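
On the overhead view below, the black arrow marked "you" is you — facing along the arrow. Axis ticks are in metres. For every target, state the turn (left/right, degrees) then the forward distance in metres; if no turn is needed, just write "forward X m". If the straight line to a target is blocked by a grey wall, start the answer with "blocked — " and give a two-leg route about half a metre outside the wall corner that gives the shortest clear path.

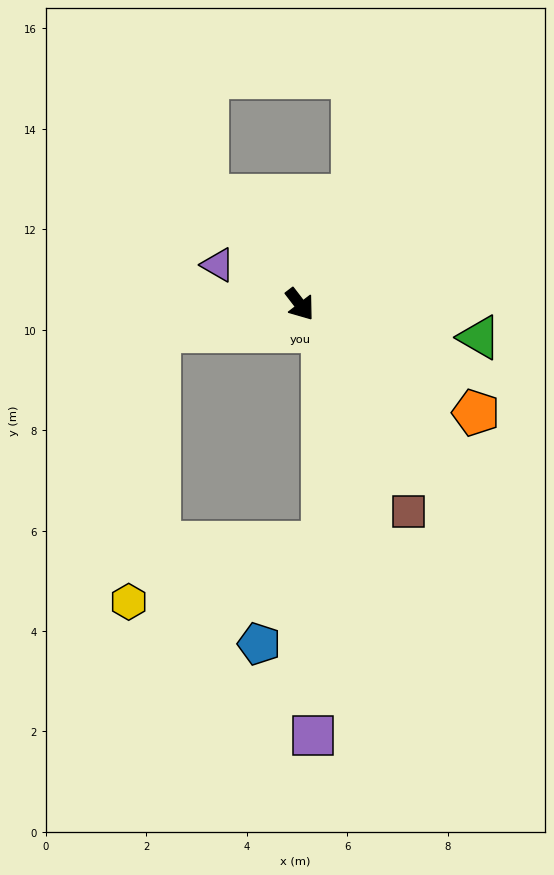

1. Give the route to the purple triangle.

turn right 153°, forward 1.8 m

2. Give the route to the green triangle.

turn left 42°, forward 3.6 m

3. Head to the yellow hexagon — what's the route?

blocked — turn right 117°, forward 2.8 m, then turn left 73°, forward 5.4 m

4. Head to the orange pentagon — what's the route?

turn left 21°, forward 4.1 m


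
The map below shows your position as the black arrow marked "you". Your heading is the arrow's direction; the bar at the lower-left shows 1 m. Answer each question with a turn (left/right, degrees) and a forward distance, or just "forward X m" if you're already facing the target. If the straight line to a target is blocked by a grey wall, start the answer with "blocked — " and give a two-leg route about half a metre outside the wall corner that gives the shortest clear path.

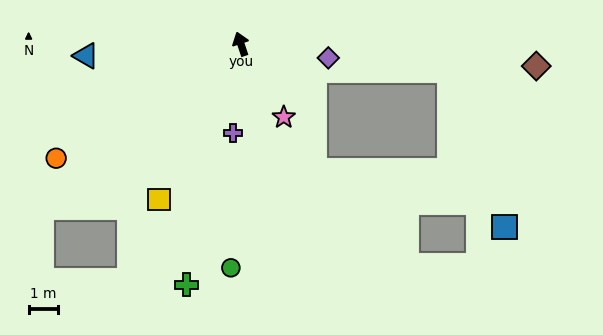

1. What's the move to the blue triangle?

turn left 76°, forward 5.3 m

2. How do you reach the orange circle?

turn left 103°, forward 7.4 m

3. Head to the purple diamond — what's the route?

turn right 118°, forward 3.0 m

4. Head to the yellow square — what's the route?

turn left 134°, forward 6.0 m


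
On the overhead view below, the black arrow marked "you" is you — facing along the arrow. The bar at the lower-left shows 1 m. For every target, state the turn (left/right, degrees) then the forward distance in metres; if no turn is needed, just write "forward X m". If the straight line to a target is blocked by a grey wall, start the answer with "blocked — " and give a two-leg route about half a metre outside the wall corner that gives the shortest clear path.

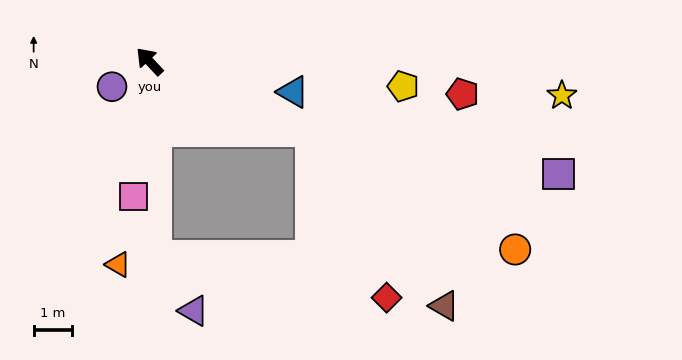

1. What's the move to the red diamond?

blocked — turn right 156°, forward 4.6 m, then turn right 43°, forward 4.7 m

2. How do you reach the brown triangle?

blocked — turn right 156°, forward 4.6 m, then turn right 30°, forward 5.7 m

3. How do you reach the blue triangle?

turn right 145°, forward 3.8 m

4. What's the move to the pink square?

turn left 130°, forward 3.5 m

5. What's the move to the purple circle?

turn left 81°, forward 1.2 m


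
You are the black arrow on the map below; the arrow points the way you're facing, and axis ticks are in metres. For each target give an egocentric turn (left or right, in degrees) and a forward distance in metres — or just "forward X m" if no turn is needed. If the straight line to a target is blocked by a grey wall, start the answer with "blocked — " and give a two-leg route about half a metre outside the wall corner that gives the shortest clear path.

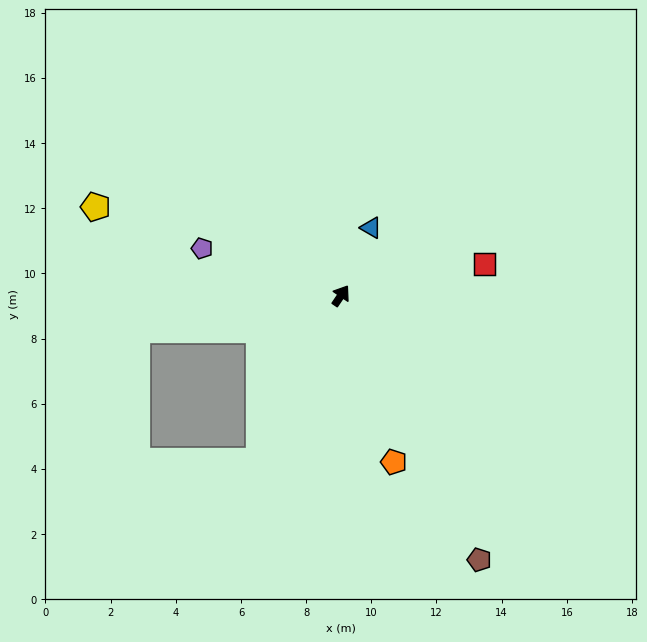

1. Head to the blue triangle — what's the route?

turn left 10°, forward 2.3 m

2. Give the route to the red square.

turn right 44°, forward 4.5 m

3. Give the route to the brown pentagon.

turn right 118°, forward 9.2 m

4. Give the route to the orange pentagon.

turn right 128°, forward 5.4 m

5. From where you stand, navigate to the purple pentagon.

turn left 105°, forward 4.5 m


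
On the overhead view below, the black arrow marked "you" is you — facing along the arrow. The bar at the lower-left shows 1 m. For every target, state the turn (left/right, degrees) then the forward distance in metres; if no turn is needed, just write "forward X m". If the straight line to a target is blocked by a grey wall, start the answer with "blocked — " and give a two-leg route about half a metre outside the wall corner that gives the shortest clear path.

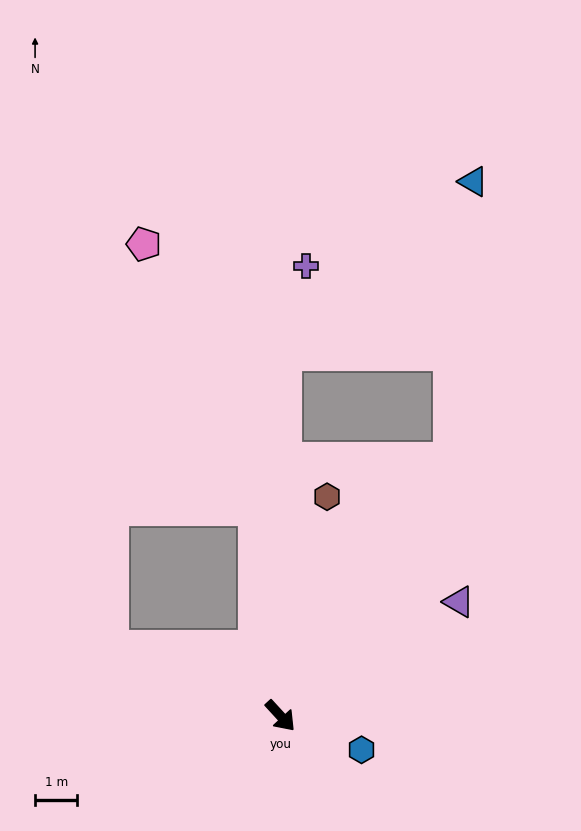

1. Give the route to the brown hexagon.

turn left 125°, forward 5.3 m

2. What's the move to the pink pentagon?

blocked — turn left 144°, forward 4.9 m, then turn left 16°, forward 6.8 m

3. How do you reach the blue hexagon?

turn left 25°, forward 2.1 m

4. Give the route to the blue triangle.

blocked — turn left 104°, forward 7.3 m, then turn left 29°, forward 6.6 m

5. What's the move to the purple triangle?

turn left 80°, forward 5.0 m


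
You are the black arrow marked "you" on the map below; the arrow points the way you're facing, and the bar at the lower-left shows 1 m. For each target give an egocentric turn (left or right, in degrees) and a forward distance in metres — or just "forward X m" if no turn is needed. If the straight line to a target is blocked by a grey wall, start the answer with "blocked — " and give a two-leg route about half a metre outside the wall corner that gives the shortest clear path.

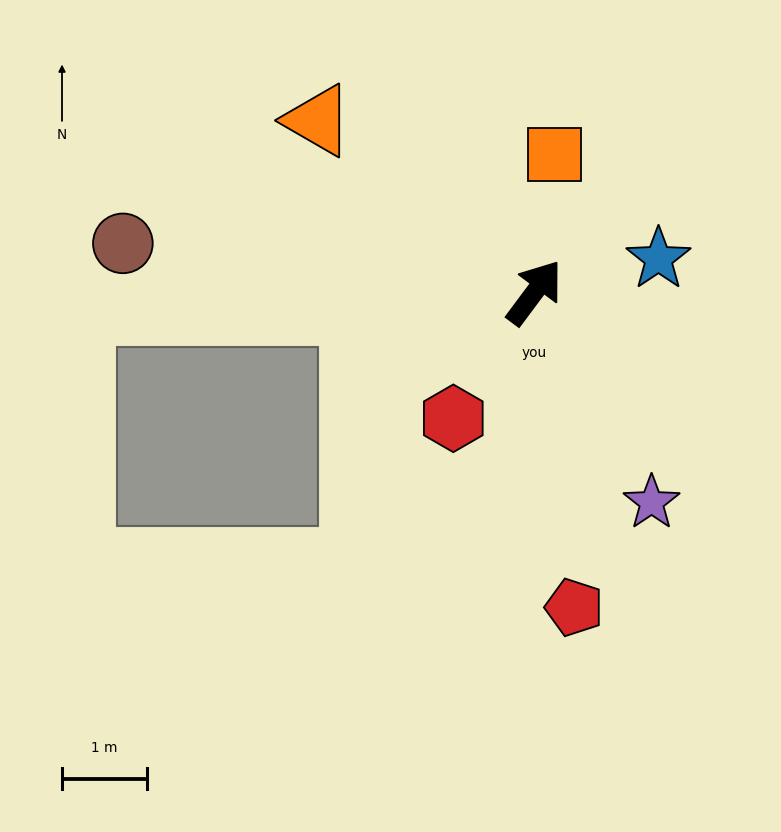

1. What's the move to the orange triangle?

turn left 88°, forward 3.3 m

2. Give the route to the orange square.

turn left 29°, forward 1.6 m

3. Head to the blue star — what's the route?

turn right 38°, forward 1.5 m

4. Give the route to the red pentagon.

turn right 136°, forward 3.7 m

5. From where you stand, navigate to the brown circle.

turn left 120°, forward 4.9 m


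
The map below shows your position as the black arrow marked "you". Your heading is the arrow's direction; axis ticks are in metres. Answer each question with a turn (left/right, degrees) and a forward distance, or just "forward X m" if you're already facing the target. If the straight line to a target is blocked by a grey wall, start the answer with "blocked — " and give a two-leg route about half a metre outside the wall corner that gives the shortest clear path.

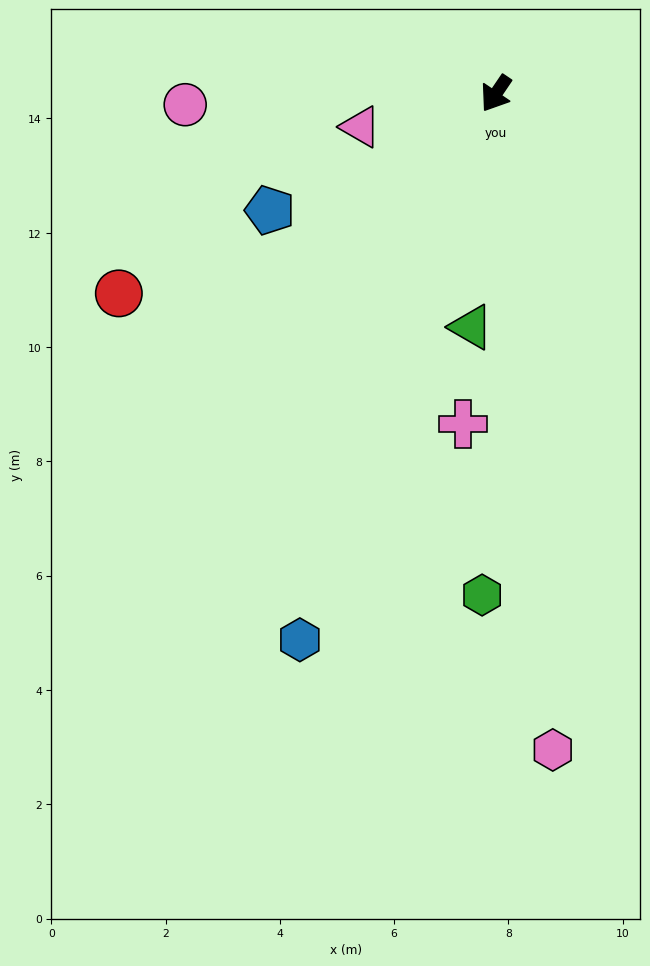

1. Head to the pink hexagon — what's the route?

turn left 39°, forward 11.5 m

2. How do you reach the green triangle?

turn left 28°, forward 4.1 m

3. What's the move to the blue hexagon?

turn left 14°, forward 10.2 m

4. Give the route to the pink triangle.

turn right 42°, forward 2.4 m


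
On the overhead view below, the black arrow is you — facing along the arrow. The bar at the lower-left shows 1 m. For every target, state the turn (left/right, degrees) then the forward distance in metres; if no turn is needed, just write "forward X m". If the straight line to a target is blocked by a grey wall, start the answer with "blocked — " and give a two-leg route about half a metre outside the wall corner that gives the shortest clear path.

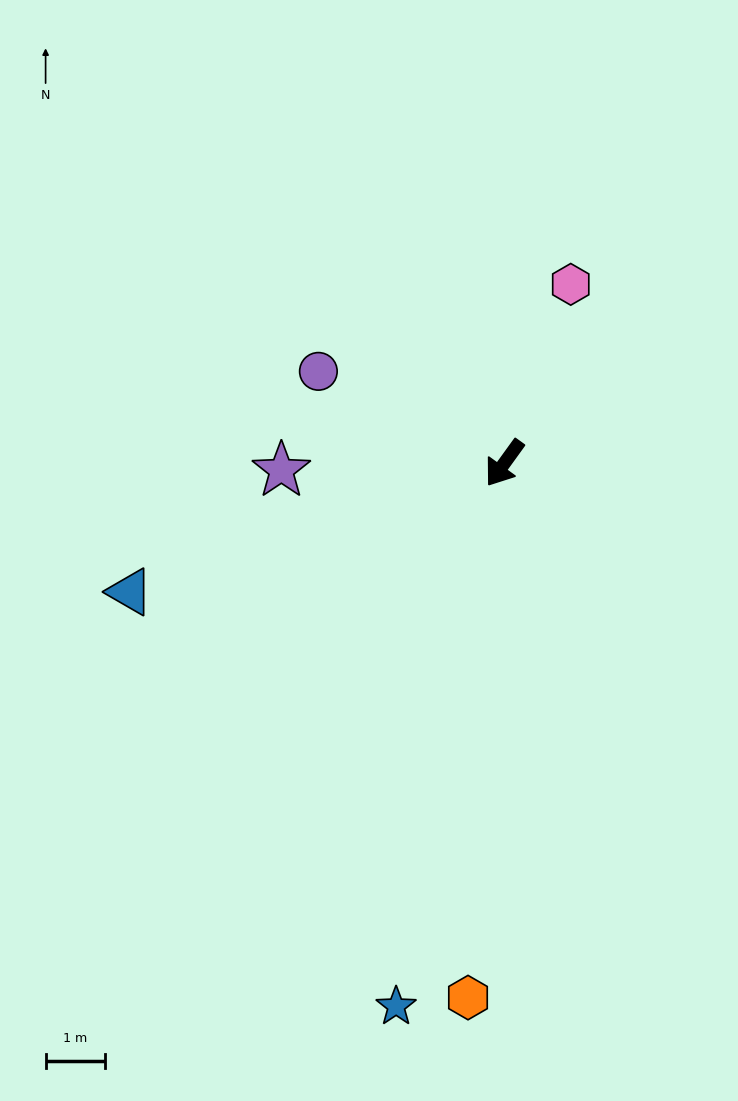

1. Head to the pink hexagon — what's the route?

turn right 165°, forward 3.2 m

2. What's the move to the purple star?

turn right 52°, forward 3.8 m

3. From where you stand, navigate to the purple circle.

turn right 80°, forward 3.5 m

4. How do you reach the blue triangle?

turn right 35°, forward 6.7 m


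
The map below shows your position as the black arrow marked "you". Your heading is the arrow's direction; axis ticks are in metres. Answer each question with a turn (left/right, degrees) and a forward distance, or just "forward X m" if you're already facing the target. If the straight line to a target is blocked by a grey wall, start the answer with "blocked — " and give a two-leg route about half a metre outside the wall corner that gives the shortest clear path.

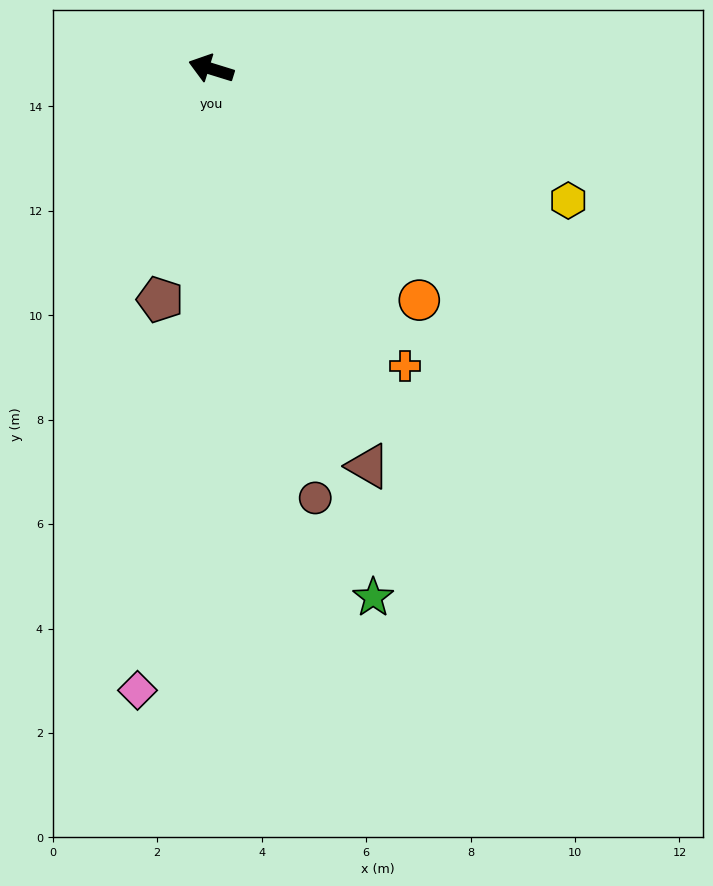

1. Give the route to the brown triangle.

turn left 129°, forward 8.2 m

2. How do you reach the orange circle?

turn left 149°, forward 6.0 m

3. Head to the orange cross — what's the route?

turn left 140°, forward 6.8 m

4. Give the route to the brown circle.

turn left 121°, forward 8.5 m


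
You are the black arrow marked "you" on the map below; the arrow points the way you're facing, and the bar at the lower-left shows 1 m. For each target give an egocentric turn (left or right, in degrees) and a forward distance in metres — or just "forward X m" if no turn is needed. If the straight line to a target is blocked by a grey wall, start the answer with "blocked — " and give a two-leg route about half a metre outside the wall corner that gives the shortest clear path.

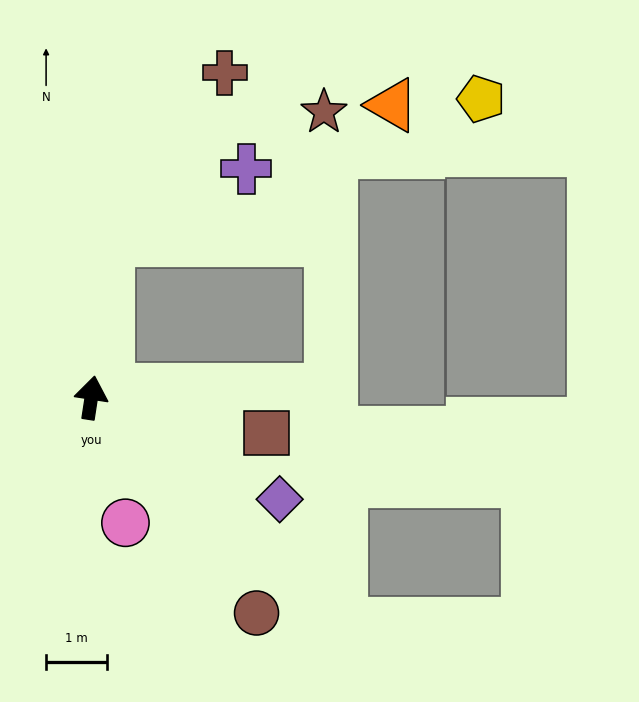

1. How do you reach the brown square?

turn right 93°, forward 2.9 m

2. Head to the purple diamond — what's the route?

turn right 110°, forward 3.5 m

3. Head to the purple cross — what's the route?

blocked — turn left 2°, forward 2.6 m, then turn right 56°, forward 2.5 m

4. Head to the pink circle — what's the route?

turn right 156°, forward 2.1 m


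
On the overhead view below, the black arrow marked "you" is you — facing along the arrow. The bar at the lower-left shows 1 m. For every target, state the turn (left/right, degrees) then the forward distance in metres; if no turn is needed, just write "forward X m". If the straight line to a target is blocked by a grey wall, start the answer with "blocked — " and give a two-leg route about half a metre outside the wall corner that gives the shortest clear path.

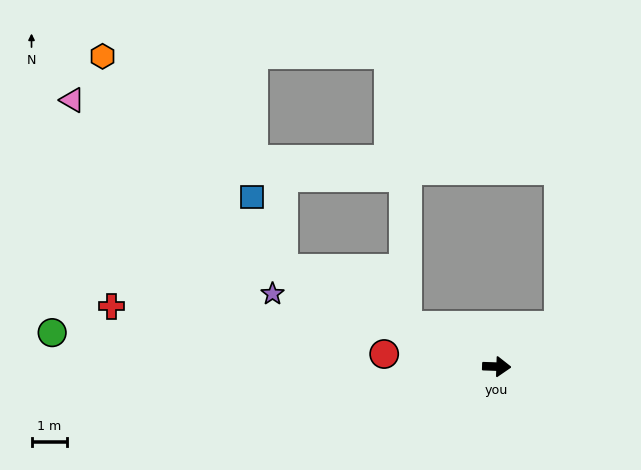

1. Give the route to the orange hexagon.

blocked — turn left 157°, forward 6.6 m, then turn right 25°, forward 7.8 m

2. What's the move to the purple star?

turn left 164°, forward 6.6 m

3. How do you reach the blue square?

blocked — turn left 157°, forward 6.6 m, then turn right 42°, forward 2.2 m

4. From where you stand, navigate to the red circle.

turn left 175°, forward 3.2 m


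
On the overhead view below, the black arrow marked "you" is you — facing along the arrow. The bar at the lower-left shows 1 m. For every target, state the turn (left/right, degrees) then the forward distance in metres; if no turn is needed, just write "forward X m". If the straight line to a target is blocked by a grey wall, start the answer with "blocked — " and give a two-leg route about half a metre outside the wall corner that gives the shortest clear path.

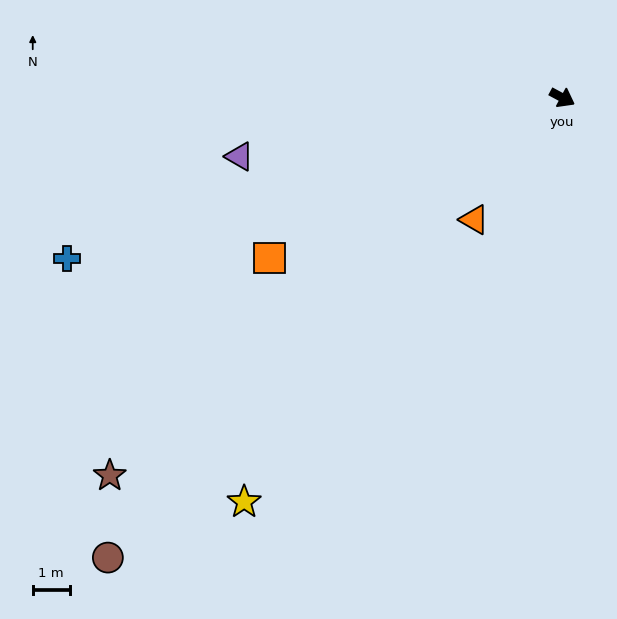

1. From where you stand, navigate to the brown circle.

turn right 106°, forward 17.6 m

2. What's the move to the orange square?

turn right 123°, forward 9.1 m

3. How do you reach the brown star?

turn right 112°, forward 16.0 m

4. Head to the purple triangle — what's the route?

turn right 141°, forward 8.9 m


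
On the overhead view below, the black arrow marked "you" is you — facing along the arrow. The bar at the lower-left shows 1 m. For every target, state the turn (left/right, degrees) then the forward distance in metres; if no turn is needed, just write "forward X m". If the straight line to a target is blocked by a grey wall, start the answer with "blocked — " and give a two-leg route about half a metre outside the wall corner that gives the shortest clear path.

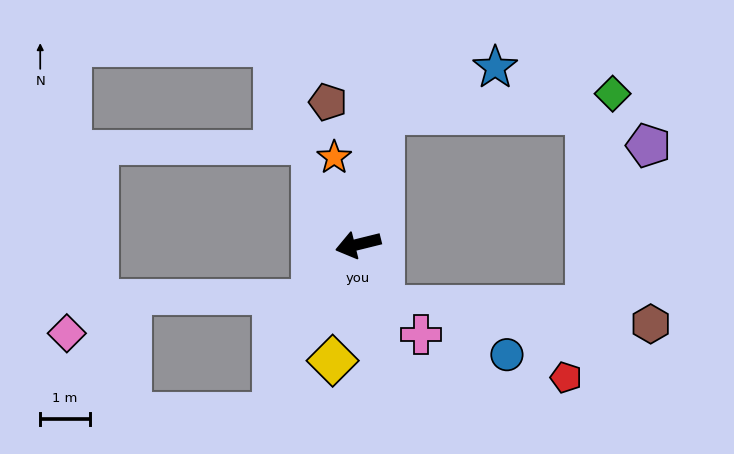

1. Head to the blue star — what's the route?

blocked — turn right 115°, forward 2.7 m, then turn right 57°, forward 2.4 m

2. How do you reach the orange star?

turn right 88°, forward 1.8 m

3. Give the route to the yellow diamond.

turn left 64°, forward 2.4 m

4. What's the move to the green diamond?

blocked — turn right 115°, forward 2.7 m, then turn right 74°, forward 4.6 m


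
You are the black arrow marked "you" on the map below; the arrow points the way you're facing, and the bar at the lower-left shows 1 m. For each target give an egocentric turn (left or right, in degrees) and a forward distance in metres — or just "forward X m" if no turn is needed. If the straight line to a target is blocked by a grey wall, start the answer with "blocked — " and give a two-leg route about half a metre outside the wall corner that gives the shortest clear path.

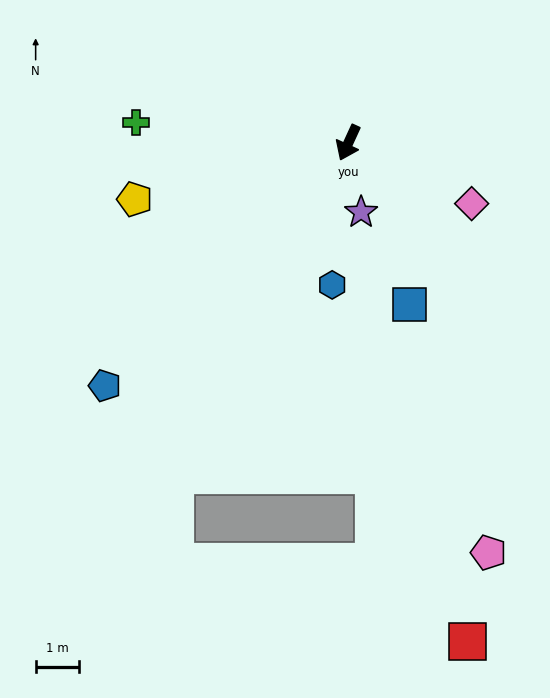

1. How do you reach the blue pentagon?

turn right 20°, forward 7.9 m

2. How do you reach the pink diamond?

turn left 88°, forward 3.1 m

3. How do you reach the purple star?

turn left 35°, forward 1.6 m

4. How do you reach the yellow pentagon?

turn right 51°, forward 5.0 m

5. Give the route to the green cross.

turn right 71°, forward 4.9 m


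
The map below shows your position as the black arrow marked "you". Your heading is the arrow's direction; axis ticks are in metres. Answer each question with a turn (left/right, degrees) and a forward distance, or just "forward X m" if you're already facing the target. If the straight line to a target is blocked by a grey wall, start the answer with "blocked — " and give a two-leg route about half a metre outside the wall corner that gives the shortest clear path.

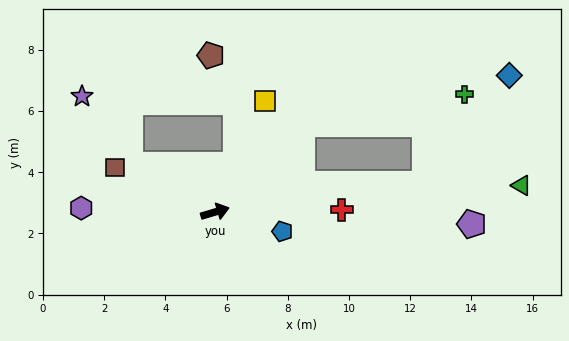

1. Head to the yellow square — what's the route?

turn left 49°, forward 4.0 m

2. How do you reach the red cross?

turn right 16°, forward 4.1 m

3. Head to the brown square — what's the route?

turn left 139°, forward 3.6 m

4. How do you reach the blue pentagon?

turn right 33°, forward 2.3 m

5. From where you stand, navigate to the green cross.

blocked — turn left 29°, forward 4.0 m, then turn right 35°, forward 5.4 m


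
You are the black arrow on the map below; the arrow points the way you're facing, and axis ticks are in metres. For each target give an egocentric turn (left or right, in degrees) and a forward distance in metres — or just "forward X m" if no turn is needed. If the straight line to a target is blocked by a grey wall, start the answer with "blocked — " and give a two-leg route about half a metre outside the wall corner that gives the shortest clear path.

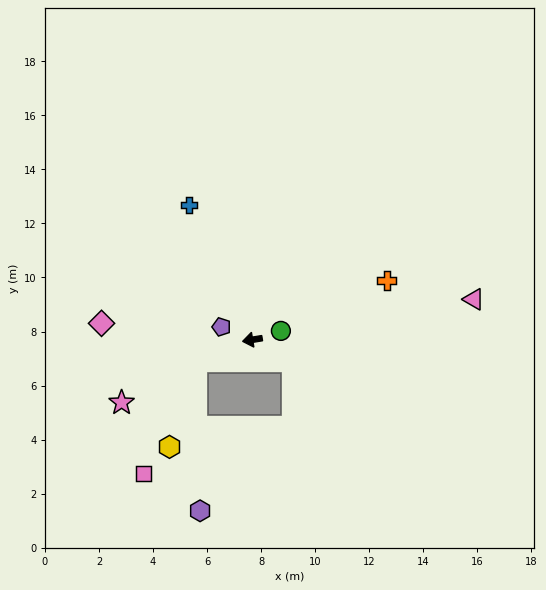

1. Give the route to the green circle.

turn right 172°, forward 1.1 m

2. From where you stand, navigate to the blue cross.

turn right 74°, forward 5.5 m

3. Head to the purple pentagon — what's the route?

turn right 32°, forward 1.2 m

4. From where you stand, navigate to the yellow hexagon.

blocked — turn left 12°, forward 2.2 m, then turn left 51°, forward 3.3 m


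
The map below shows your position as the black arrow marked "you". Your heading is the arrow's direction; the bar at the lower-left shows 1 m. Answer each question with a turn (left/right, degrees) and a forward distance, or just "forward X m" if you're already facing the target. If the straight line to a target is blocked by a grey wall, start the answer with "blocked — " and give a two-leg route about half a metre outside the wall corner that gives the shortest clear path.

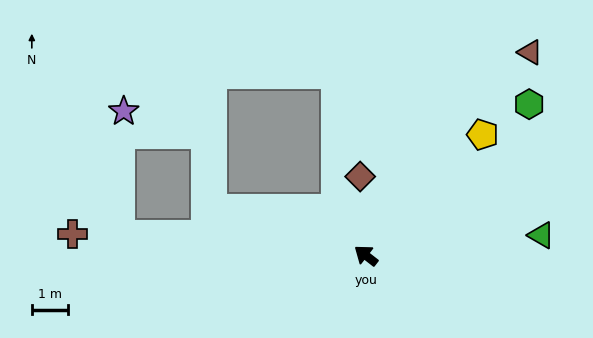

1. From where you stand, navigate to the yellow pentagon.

turn right 96°, forward 4.6 m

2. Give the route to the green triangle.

turn right 136°, forward 4.9 m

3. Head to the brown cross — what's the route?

turn left 34°, forward 8.1 m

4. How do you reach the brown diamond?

turn right 48°, forward 2.2 m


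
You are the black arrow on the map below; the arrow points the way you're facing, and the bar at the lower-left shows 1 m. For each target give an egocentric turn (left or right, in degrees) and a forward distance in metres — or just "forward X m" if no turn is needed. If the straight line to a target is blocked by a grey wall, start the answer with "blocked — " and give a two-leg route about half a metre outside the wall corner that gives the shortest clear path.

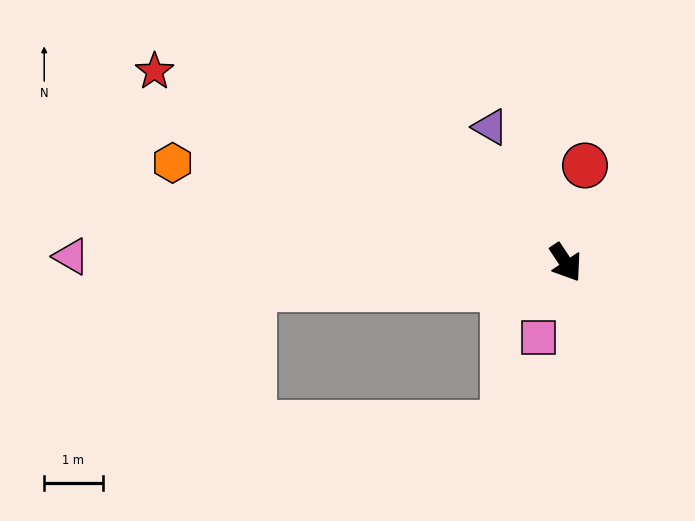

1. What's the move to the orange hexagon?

turn right 138°, forward 7.0 m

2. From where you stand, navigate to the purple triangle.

turn left 175°, forward 2.7 m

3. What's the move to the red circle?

turn left 135°, forward 1.7 m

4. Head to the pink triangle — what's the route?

turn right 125°, forward 8.5 m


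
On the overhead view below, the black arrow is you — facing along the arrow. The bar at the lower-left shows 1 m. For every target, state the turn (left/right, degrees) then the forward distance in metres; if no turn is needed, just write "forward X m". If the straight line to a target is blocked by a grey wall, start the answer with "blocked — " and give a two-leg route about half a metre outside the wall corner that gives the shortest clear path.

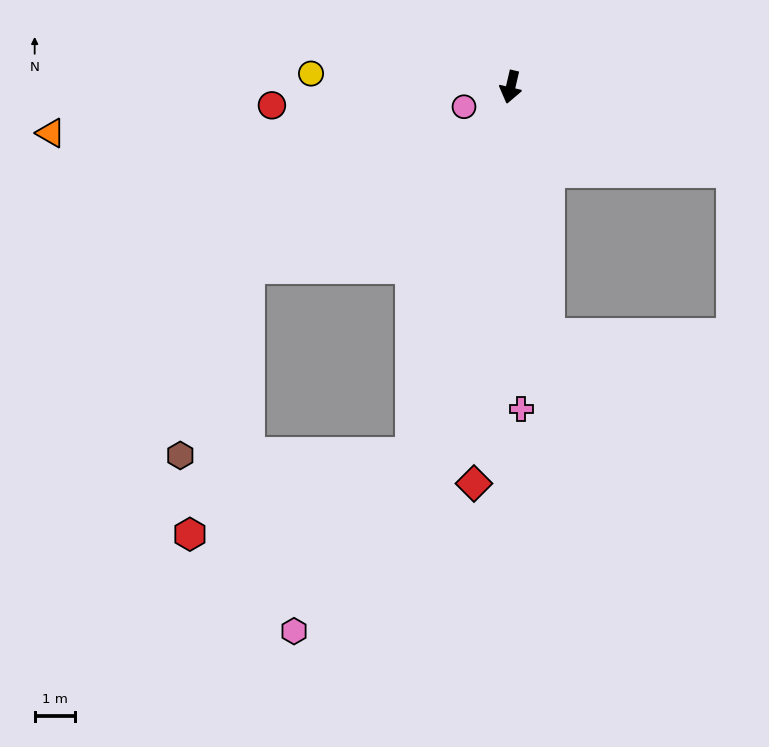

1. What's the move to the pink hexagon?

blocked — forward 9.5 m, then turn right 21°, forward 5.3 m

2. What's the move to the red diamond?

turn left 8°, forward 10.0 m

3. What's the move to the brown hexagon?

blocked — forward 9.5 m, then turn right 76°, forward 5.8 m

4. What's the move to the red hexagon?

blocked — forward 9.5 m, then turn right 57°, forward 5.9 m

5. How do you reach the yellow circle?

turn right 81°, forward 5.0 m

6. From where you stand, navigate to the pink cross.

turn left 15°, forward 8.1 m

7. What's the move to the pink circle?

turn right 54°, forward 1.3 m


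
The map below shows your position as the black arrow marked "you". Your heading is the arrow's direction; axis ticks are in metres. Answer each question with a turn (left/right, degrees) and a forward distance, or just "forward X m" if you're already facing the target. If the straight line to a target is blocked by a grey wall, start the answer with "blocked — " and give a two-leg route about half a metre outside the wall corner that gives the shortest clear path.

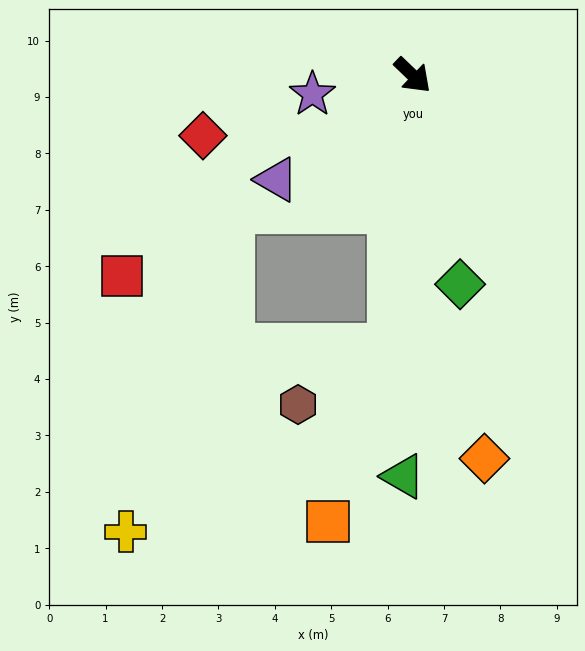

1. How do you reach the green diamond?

turn right 33°, forward 3.8 m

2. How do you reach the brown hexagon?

blocked — turn right 51°, forward 4.8 m, then turn right 54°, forward 2.0 m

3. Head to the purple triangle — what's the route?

turn right 99°, forward 3.0 m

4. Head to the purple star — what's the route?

turn right 126°, forward 1.8 m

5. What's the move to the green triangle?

turn right 48°, forward 7.1 m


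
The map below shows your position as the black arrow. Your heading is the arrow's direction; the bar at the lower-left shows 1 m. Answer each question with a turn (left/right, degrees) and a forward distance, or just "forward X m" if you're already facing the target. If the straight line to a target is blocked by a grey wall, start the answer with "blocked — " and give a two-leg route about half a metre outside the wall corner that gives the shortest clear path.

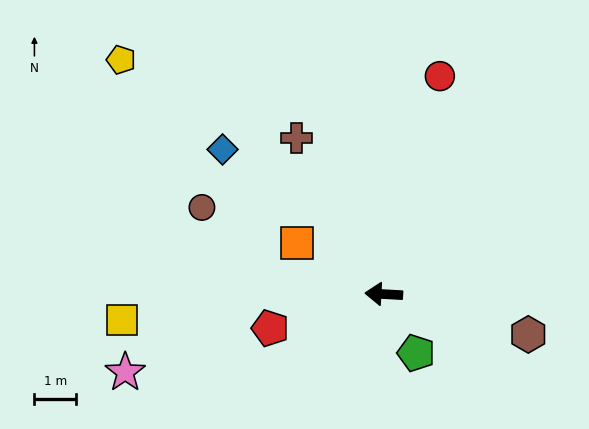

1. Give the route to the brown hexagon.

turn left 168°, forward 3.6 m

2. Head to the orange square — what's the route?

turn right 27°, forward 2.4 m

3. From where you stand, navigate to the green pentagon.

turn left 122°, forward 1.6 m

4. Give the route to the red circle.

turn right 101°, forward 5.4 m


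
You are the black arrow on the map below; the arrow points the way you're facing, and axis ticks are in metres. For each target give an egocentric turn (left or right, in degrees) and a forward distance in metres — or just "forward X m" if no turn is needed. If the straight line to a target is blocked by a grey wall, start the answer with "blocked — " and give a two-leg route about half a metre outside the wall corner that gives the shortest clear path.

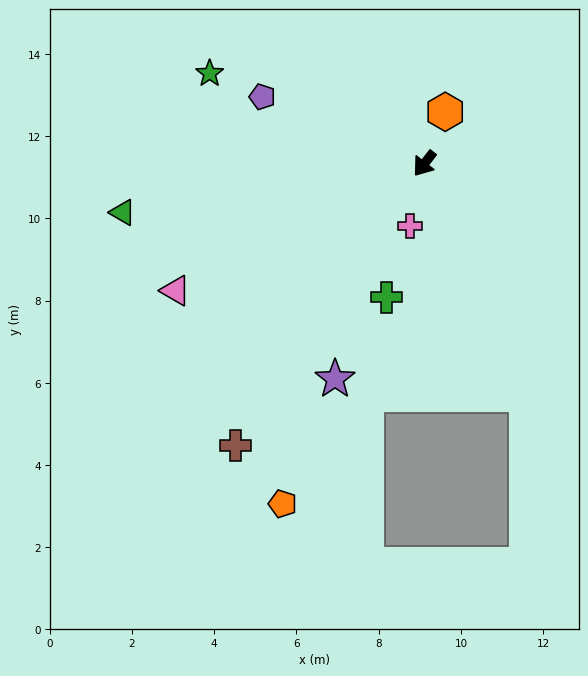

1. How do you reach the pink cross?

turn left 25°, forward 1.6 m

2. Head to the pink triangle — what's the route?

turn right 25°, forward 6.8 m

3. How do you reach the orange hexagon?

turn right 164°, forward 1.4 m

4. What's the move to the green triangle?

turn right 43°, forward 7.4 m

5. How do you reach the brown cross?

turn left 4°, forward 8.3 m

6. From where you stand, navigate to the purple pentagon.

turn right 75°, forward 4.3 m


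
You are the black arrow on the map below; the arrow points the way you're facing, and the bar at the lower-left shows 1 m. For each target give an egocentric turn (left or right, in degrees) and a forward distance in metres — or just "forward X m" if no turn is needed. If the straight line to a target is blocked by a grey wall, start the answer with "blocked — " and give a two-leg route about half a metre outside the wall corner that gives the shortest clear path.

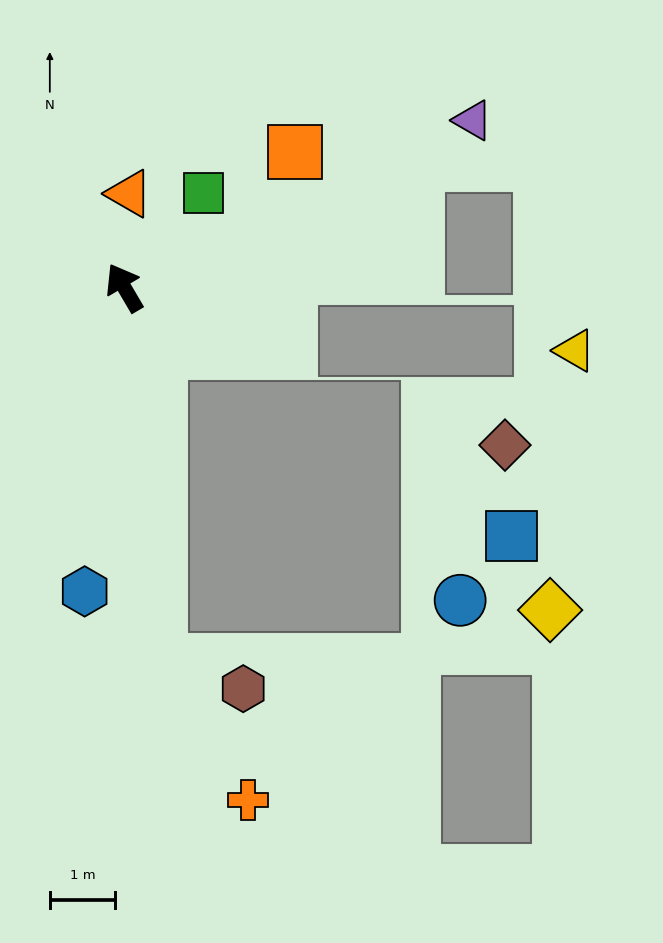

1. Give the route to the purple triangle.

turn right 95°, forward 5.9 m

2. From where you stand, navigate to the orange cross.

blocked — turn left 155°, forward 5.7 m, then turn left 27°, forward 2.5 m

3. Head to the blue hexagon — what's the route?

turn left 142°, forward 4.7 m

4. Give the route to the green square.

turn right 70°, forward 1.9 m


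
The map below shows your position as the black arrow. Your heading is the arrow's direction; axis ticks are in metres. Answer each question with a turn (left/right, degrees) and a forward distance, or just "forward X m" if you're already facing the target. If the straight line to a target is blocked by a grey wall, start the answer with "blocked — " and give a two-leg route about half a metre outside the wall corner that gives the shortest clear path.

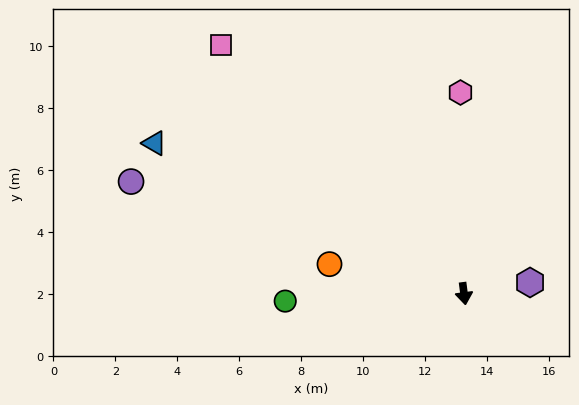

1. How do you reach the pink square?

turn right 143°, forward 11.2 m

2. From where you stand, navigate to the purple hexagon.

turn left 92°, forward 2.2 m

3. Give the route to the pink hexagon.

turn left 174°, forward 6.5 m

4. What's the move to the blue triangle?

turn right 123°, forward 11.1 m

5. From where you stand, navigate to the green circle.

turn right 95°, forward 5.8 m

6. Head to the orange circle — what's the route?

turn right 110°, forward 4.4 m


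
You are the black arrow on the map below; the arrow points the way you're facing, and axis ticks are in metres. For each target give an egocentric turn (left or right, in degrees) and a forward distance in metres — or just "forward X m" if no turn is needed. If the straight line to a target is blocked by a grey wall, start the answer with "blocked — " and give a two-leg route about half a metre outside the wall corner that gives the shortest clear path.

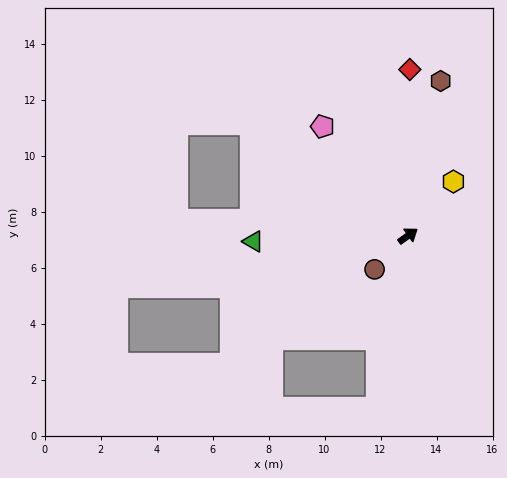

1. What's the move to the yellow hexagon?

turn left 15°, forward 2.5 m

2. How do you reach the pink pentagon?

turn left 93°, forward 5.0 m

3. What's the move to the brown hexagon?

turn left 43°, forward 5.6 m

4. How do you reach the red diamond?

turn left 54°, forward 5.9 m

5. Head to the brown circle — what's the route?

turn right 170°, forward 1.7 m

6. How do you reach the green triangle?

turn left 147°, forward 5.5 m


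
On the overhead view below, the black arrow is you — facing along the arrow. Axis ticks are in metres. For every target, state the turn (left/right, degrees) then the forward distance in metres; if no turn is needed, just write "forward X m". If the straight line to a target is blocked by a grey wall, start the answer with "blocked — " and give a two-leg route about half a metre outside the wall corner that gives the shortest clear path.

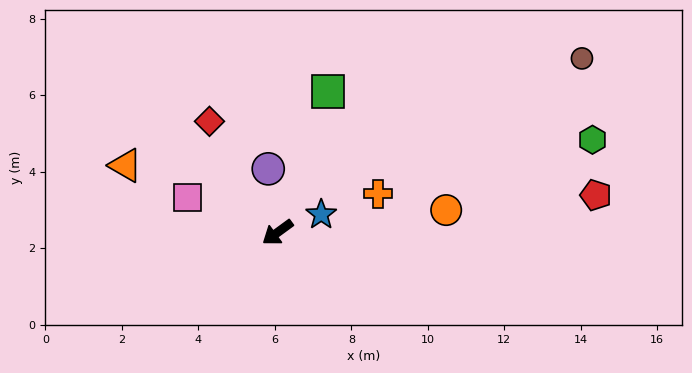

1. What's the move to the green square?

turn right 146°, forward 3.9 m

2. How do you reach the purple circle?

turn right 118°, forward 1.7 m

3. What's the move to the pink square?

turn right 57°, forward 2.5 m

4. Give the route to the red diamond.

turn right 95°, forward 3.4 m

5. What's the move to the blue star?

turn left 166°, forward 1.2 m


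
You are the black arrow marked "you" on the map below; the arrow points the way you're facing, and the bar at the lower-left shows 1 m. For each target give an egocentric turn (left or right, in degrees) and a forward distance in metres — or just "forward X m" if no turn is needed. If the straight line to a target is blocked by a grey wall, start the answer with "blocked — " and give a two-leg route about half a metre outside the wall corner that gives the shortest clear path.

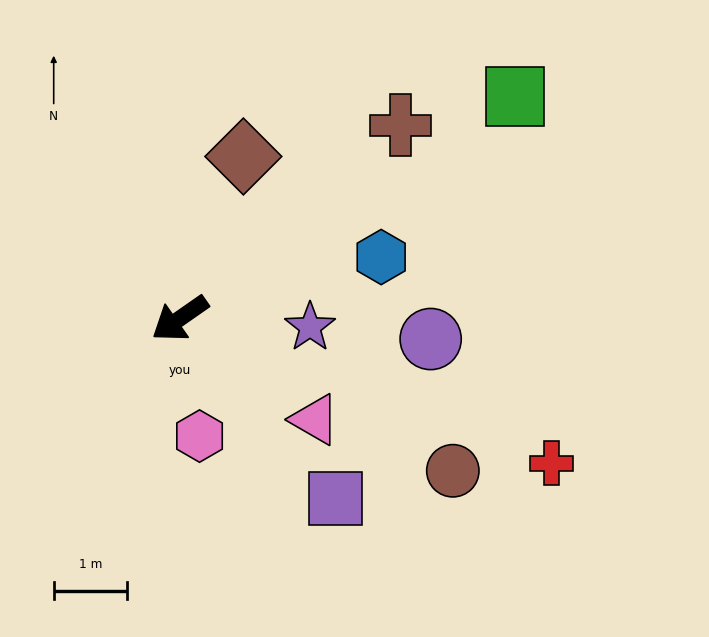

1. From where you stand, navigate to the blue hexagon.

turn left 162°, forward 2.9 m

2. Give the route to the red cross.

turn left 124°, forward 5.4 m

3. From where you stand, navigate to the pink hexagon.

turn left 65°, forward 1.6 m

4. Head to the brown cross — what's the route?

turn right 174°, forward 4.0 m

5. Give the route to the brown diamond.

turn right 146°, forward 2.4 m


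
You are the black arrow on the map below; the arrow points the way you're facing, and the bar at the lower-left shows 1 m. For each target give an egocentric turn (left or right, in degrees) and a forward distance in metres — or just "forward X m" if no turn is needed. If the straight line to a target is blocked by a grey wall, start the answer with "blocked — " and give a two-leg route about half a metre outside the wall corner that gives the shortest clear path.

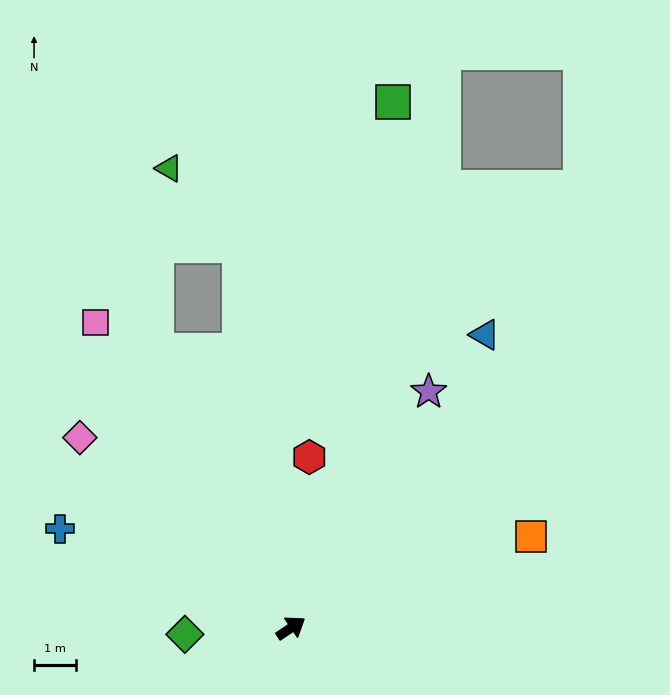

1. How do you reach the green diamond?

turn left 149°, forward 2.6 m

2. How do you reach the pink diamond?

turn left 104°, forward 6.8 m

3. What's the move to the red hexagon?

turn left 50°, forward 4.1 m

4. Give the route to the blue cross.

turn left 123°, forward 6.1 m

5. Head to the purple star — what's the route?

turn left 26°, forward 6.6 m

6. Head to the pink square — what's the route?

turn left 89°, forward 8.7 m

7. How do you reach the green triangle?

blocked — turn left 64°, forward 9.3 m, then turn left 34°, forward 2.5 m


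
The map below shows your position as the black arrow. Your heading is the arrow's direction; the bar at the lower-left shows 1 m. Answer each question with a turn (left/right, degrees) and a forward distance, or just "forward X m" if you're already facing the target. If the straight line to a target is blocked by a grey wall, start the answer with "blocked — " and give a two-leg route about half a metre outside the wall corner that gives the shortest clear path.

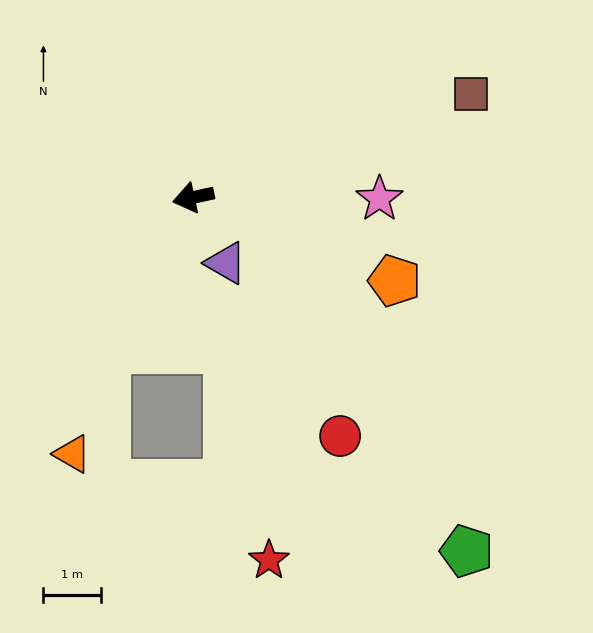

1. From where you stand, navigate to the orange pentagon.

turn left 145°, forward 3.8 m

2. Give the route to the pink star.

turn left 167°, forward 3.3 m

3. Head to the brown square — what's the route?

turn right 172°, forward 5.2 m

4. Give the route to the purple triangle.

turn left 104°, forward 1.3 m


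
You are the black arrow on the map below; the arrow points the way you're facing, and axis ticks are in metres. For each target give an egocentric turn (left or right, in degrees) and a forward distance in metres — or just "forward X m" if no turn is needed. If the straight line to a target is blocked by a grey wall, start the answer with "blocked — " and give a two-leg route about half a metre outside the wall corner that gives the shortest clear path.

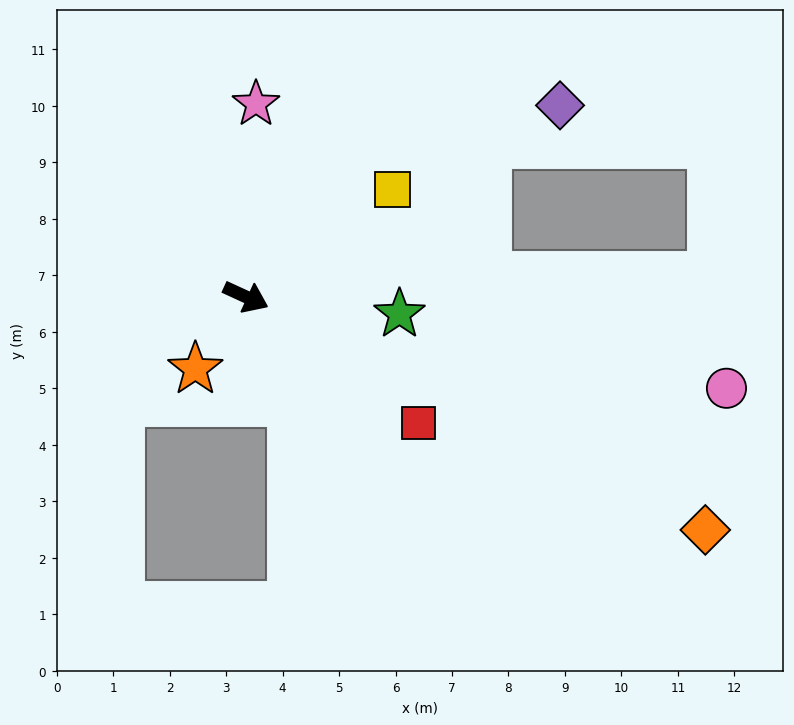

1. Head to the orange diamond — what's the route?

turn right 2°, forward 9.1 m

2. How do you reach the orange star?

turn right 100°, forward 1.6 m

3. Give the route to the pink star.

turn left 112°, forward 3.4 m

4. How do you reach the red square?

turn right 12°, forward 3.8 m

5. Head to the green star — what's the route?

turn left 18°, forward 2.7 m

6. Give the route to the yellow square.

turn left 61°, forward 3.2 m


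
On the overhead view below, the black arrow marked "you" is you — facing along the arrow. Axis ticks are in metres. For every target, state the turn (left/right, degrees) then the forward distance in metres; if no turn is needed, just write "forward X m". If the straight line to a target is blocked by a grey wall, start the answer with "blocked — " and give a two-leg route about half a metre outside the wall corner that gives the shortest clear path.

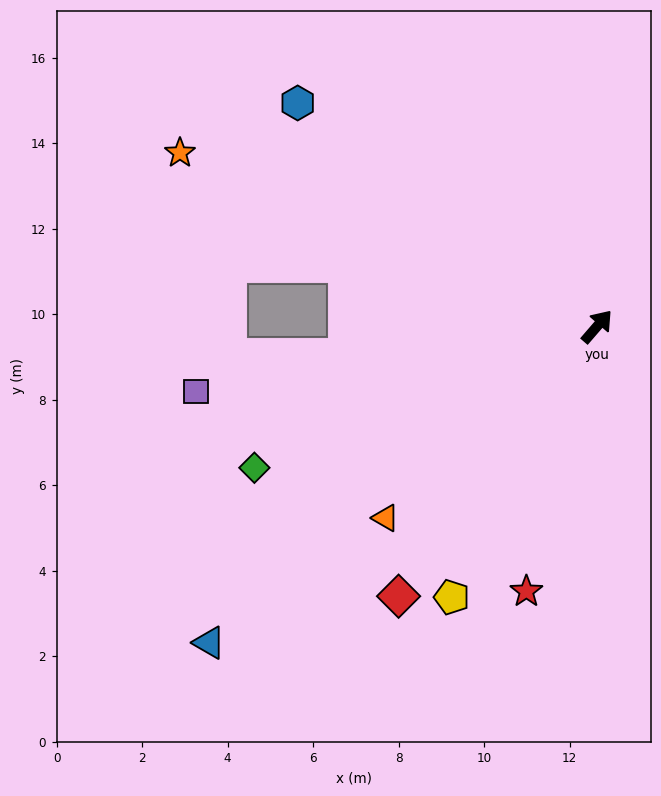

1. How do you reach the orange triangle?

turn left 173°, forward 6.7 m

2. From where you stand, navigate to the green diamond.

turn left 153°, forward 8.7 m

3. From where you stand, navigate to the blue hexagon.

turn left 94°, forward 8.7 m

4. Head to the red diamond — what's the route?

turn right 175°, forward 7.8 m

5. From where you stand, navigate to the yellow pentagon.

turn right 167°, forward 7.2 m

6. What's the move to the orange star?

turn left 108°, forward 10.6 m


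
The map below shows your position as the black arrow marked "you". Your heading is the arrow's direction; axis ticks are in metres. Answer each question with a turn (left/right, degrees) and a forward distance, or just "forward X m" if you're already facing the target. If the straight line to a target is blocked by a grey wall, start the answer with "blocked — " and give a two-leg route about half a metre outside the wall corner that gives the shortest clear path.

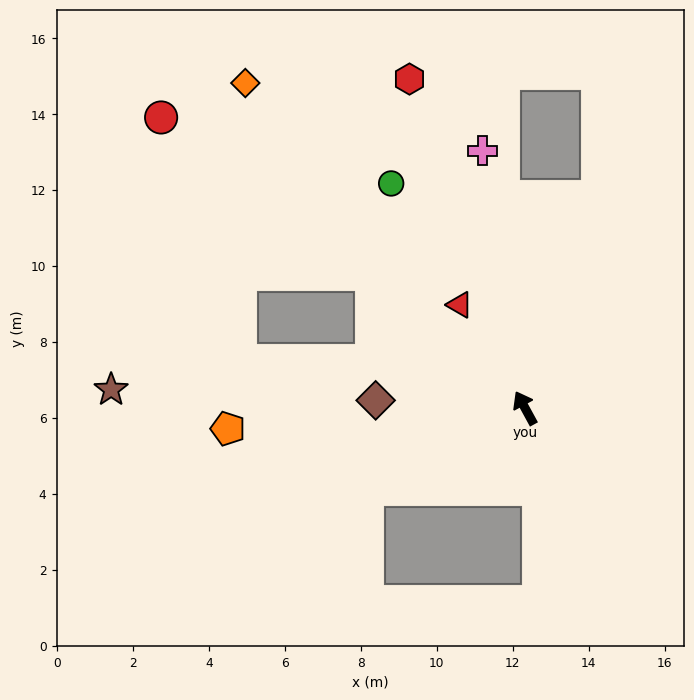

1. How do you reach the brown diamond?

turn left 58°, forward 3.9 m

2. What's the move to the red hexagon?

turn right 9°, forward 9.2 m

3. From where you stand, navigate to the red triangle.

turn left 4°, forward 3.2 m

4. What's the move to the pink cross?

turn right 19°, forward 6.9 m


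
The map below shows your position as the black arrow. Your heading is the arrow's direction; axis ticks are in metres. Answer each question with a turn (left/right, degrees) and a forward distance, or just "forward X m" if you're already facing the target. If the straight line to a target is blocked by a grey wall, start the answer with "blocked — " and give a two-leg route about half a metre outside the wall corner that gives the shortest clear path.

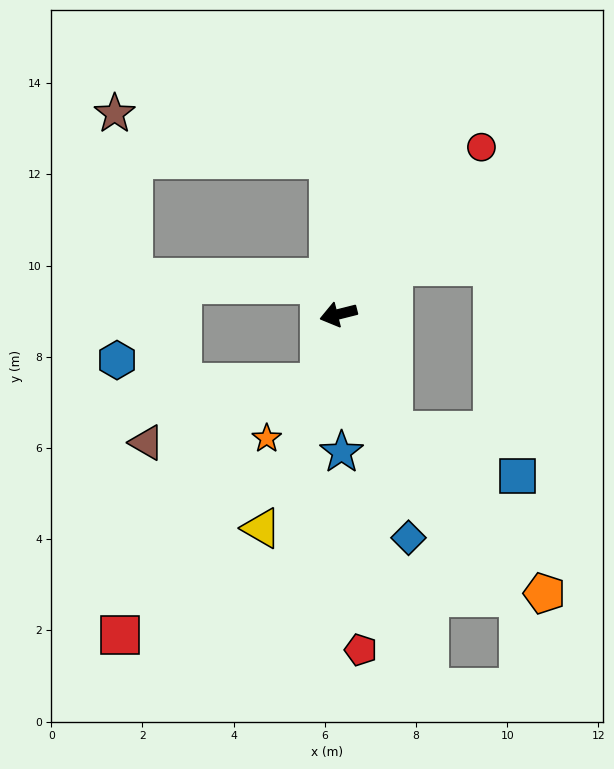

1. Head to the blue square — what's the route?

blocked — turn left 101°, forward 2.8 m, then turn left 45°, forward 2.9 m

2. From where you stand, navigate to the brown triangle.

blocked — turn left 60°, forward 1.5 m, then turn right 55°, forward 4.0 m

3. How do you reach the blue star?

turn left 77°, forward 3.0 m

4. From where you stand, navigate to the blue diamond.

turn left 93°, forward 5.1 m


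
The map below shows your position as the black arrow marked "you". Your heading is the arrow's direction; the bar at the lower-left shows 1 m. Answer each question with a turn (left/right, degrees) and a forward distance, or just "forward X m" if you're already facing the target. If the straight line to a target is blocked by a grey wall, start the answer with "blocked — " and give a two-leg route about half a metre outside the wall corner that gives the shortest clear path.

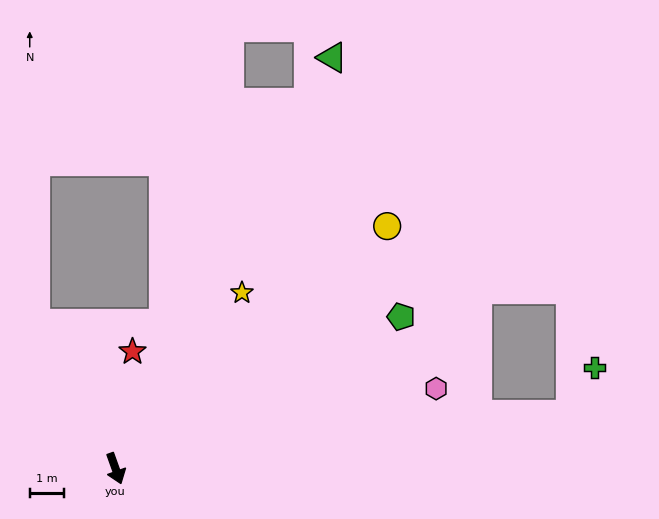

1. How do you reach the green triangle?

turn left 132°, forward 13.4 m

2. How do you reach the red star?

turn left 152°, forward 3.4 m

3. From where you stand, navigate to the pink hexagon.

turn left 84°, forward 9.6 m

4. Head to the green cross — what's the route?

blocked — turn left 77°, forward 13.3 m, then turn left 57°, forward 1.5 m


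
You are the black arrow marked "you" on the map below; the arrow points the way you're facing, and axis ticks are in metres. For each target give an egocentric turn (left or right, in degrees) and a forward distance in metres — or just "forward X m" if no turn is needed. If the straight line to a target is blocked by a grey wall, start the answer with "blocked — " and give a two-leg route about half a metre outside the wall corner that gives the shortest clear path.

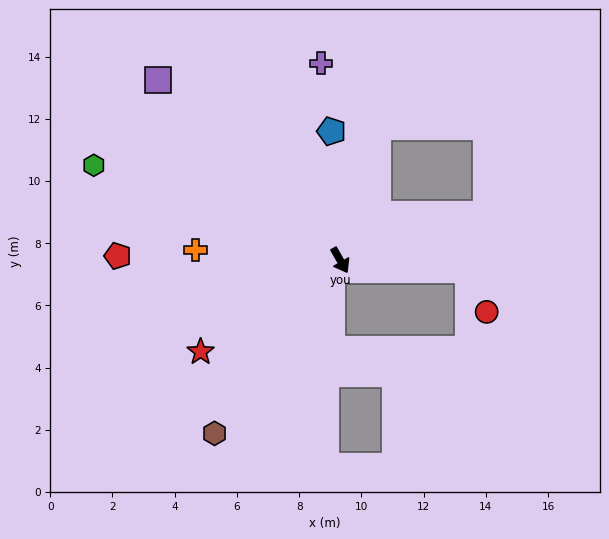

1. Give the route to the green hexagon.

turn right 141°, forward 8.5 m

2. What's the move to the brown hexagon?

turn right 66°, forward 6.9 m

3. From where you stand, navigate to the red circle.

blocked — turn left 56°, forward 4.1 m, then turn right 62°, forward 1.5 m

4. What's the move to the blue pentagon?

turn left 154°, forward 4.2 m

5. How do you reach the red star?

turn right 86°, forward 5.4 m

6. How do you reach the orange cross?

turn right 124°, forward 4.7 m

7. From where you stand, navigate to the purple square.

turn right 164°, forward 8.2 m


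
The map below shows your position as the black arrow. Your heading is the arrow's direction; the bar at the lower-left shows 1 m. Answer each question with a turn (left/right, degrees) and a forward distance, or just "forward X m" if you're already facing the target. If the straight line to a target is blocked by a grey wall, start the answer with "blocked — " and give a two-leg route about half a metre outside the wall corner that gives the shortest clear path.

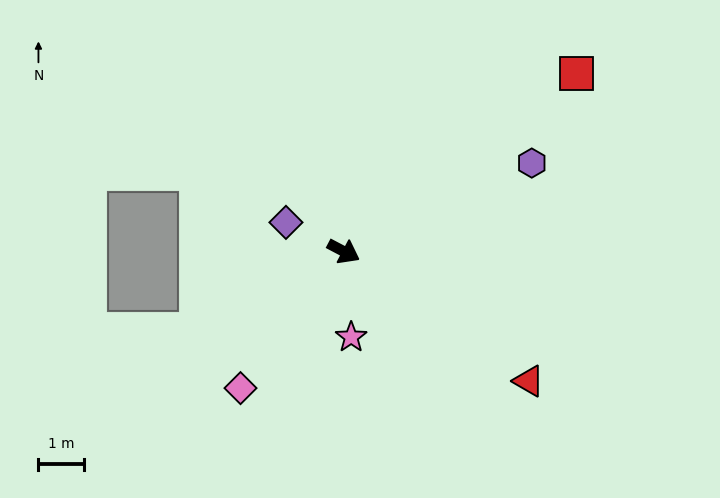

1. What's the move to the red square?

turn left 65°, forward 6.4 m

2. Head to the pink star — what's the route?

turn right 57°, forward 1.9 m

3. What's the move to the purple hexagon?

turn left 53°, forward 4.5 m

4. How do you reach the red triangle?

turn right 7°, forward 4.9 m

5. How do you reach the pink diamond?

turn right 99°, forward 3.7 m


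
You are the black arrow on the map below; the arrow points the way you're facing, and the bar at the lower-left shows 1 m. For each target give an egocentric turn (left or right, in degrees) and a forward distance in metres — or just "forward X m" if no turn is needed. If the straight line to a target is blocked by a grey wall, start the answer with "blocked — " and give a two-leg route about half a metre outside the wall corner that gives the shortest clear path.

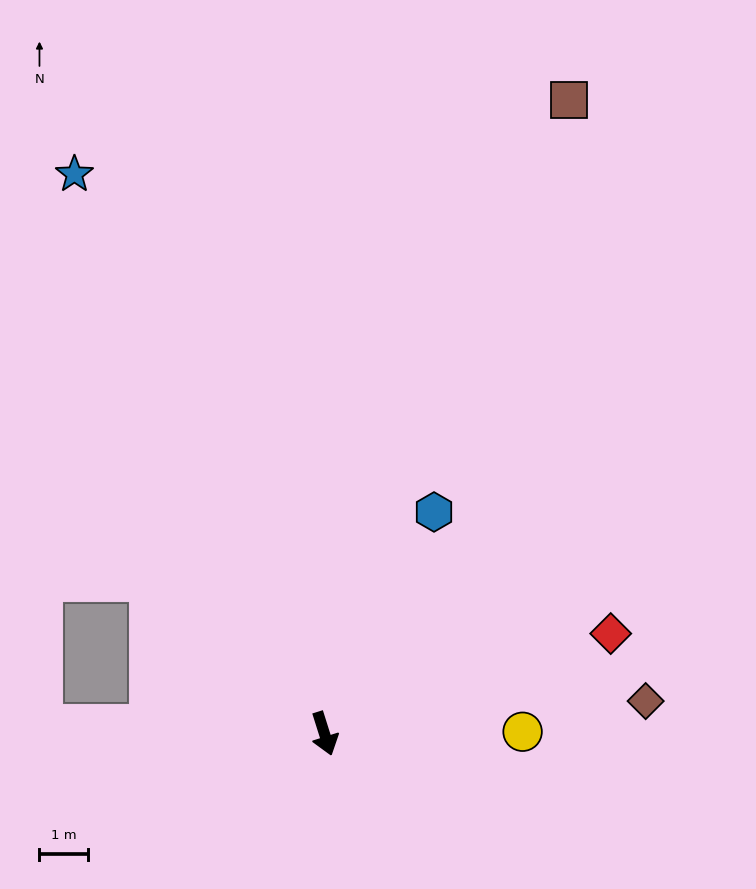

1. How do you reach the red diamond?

turn left 92°, forward 6.3 m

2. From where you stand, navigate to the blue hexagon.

turn left 136°, forward 5.1 m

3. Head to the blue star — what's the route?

turn right 173°, forward 12.7 m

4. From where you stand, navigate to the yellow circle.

turn left 73°, forward 4.1 m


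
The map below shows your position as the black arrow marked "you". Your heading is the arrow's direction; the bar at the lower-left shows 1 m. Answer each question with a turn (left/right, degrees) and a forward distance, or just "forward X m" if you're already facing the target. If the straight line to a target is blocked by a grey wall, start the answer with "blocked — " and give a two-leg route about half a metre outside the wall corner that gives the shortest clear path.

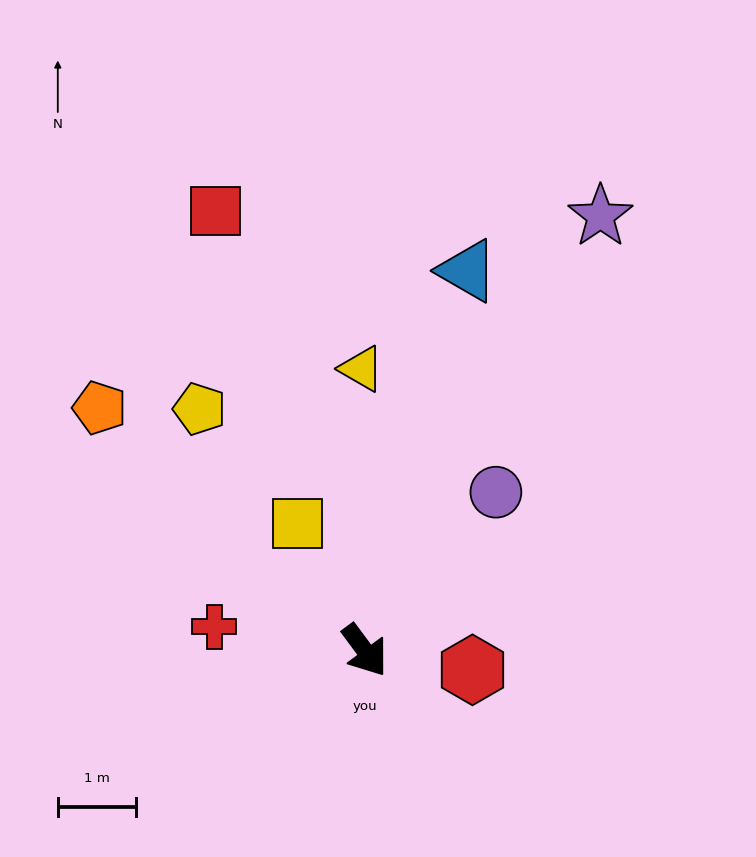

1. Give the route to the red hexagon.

turn left 43°, forward 1.4 m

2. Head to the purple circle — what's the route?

turn left 104°, forward 2.6 m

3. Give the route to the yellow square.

turn left 171°, forward 1.8 m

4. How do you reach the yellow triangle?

turn left 144°, forward 3.6 m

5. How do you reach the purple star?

turn left 115°, forward 6.3 m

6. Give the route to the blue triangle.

turn left 128°, forward 5.0 m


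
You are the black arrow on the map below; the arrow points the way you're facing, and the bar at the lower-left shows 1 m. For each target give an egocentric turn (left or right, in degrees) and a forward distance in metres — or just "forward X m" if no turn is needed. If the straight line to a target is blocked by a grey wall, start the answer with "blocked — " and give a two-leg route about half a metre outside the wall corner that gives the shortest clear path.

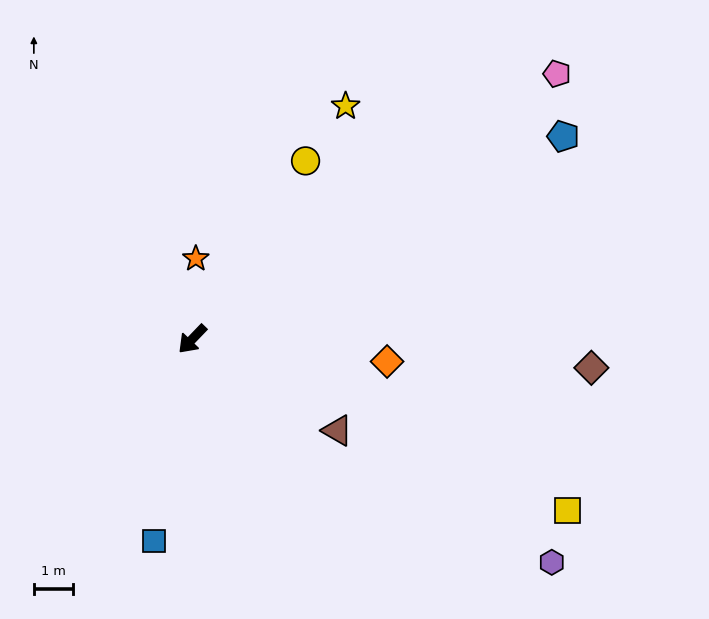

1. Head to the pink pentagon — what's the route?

turn left 170°, forward 11.5 m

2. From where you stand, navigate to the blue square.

turn left 33°, forward 5.2 m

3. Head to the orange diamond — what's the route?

turn left 127°, forward 5.0 m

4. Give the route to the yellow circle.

turn right 169°, forward 5.4 m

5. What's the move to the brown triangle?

turn left 102°, forward 4.4 m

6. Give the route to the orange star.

turn right 139°, forward 2.1 m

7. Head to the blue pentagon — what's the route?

turn left 163°, forward 10.8 m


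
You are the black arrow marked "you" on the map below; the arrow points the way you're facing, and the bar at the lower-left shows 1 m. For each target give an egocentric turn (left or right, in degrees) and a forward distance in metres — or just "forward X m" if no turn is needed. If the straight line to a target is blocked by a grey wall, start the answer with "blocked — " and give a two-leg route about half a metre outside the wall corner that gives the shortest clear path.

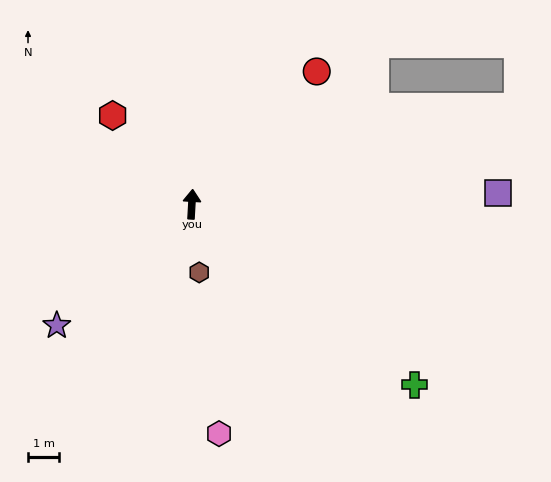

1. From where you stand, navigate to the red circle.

turn right 40°, forward 5.8 m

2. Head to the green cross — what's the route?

turn right 126°, forward 9.1 m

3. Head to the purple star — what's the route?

turn left 135°, forward 5.8 m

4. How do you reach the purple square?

turn right 85°, forward 9.8 m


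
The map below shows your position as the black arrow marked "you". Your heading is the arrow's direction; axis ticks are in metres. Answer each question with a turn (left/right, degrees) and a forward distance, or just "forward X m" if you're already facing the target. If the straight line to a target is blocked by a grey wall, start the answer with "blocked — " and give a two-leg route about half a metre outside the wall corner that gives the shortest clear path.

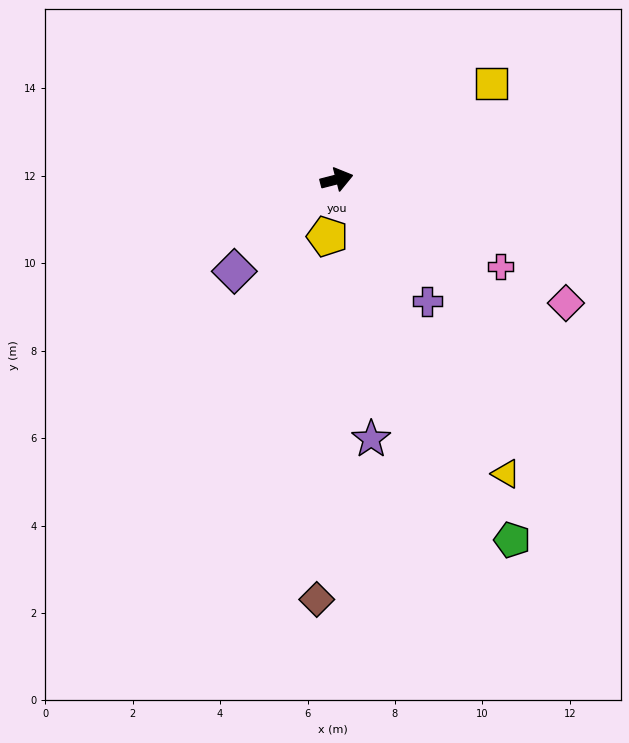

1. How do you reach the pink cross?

turn right 42°, forward 4.2 m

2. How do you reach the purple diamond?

turn right 153°, forward 3.1 m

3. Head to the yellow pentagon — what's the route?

turn right 114°, forward 1.3 m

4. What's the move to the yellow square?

turn left 17°, forward 4.2 m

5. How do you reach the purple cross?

turn right 68°, forward 3.5 m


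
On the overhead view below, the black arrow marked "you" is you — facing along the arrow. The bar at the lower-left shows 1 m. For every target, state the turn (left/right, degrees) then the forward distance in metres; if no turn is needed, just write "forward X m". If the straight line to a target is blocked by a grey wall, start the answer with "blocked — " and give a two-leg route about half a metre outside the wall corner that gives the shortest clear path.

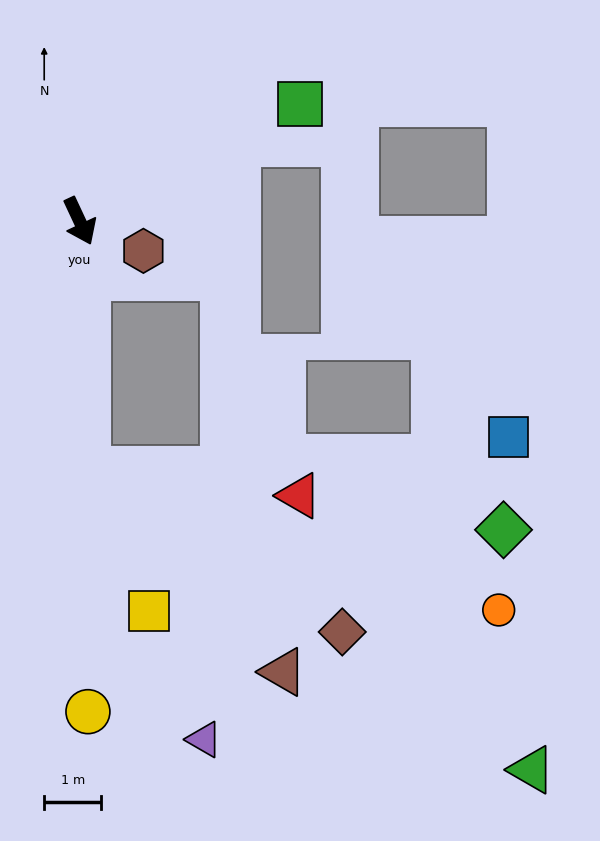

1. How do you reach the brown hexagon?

turn left 40°, forward 1.2 m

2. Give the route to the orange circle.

blocked — turn right 23°, forward 4.4 m, then turn left 69°, forward 7.7 m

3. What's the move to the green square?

turn left 93°, forward 4.4 m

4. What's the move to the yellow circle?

turn right 24°, forward 8.6 m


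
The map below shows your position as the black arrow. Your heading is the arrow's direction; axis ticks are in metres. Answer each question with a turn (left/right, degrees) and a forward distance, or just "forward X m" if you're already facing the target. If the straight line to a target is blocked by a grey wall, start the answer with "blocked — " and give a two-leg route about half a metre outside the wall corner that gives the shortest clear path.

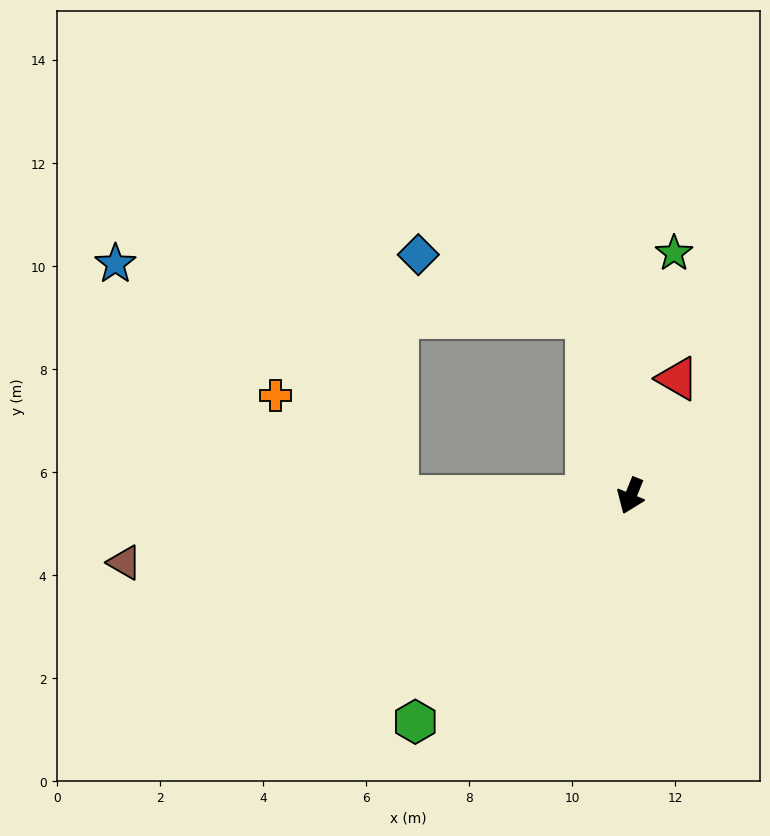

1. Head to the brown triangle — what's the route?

turn right 60°, forward 9.9 m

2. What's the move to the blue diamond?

blocked — turn right 144°, forward 3.6 m, then turn left 56°, forward 3.5 m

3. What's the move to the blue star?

blocked — turn right 144°, forward 3.6 m, then turn left 70°, forward 9.2 m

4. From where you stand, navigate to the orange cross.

blocked — turn right 68°, forward 4.5 m, then turn right 40°, forward 3.1 m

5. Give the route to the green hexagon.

turn right 22°, forward 6.1 m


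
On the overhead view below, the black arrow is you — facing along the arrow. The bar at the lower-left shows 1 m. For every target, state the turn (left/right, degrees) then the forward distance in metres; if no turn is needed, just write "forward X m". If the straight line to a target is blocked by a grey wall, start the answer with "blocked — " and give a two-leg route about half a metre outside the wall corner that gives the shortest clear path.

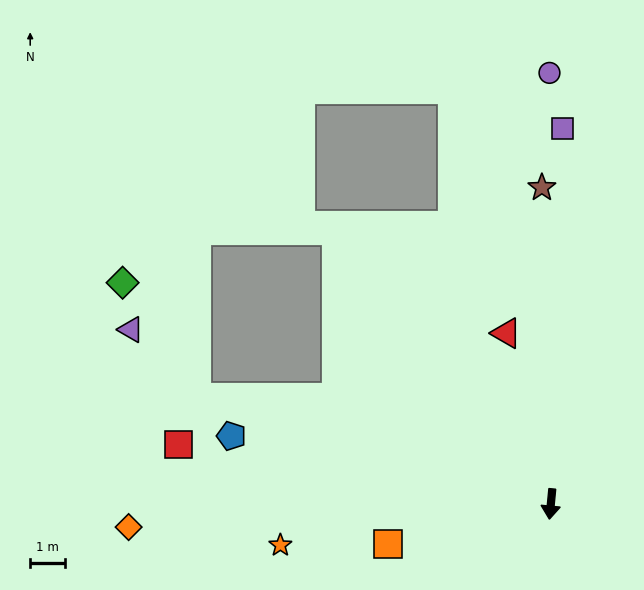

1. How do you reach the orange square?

turn right 71°, forward 4.9 m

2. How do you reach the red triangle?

turn right 160°, forward 5.1 m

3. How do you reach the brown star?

turn right 173°, forward 9.2 m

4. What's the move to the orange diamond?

turn right 81°, forward 12.3 m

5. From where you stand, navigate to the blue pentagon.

turn right 97°, forward 9.5 m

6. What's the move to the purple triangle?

blocked — turn right 101°, forward 10.7 m, then turn right 30°, forward 2.7 m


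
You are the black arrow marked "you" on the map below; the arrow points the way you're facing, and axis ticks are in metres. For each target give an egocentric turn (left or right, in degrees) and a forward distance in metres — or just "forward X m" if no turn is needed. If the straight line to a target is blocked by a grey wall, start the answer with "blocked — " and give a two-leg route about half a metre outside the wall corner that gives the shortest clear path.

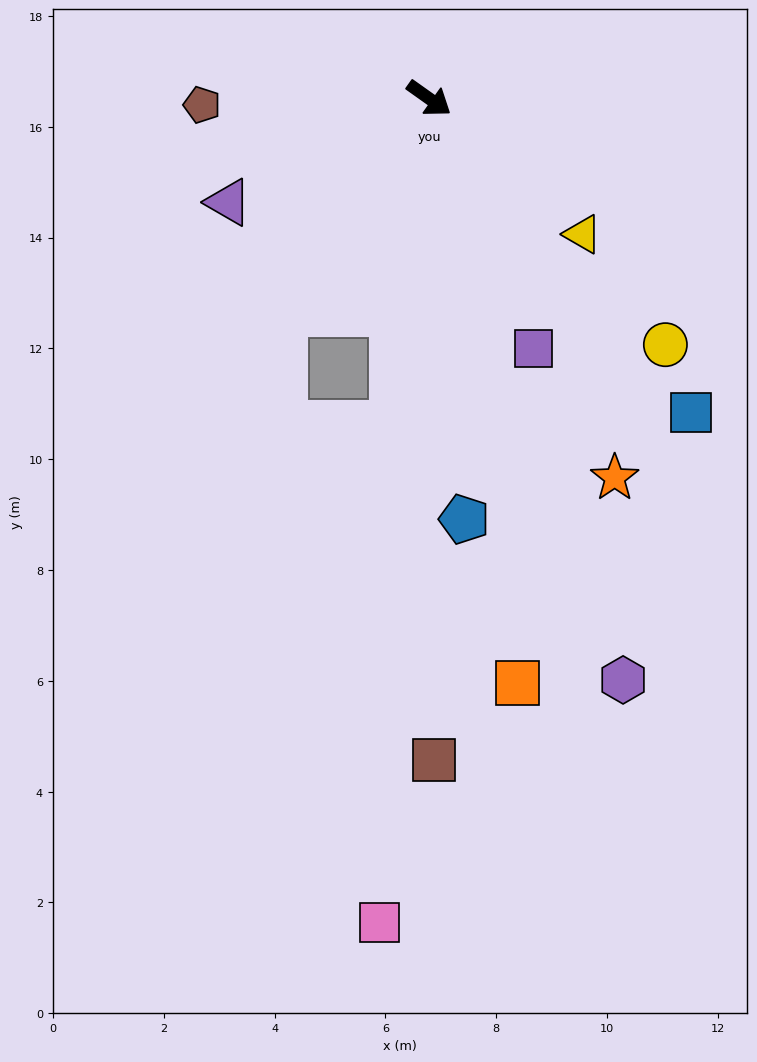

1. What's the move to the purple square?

turn right 32°, forward 4.9 m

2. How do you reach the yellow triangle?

turn right 6°, forward 3.7 m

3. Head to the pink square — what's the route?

turn right 58°, forward 14.9 m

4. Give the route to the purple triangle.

turn right 117°, forward 4.1 m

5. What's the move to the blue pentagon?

turn right 50°, forward 7.6 m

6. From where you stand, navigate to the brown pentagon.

turn right 143°, forward 4.1 m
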